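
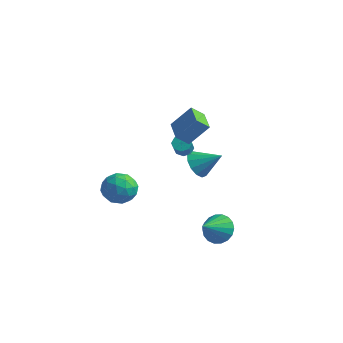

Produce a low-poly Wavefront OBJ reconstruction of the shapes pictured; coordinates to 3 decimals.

v 0.116 1.293 0.79
v 0.659 1.284 0.491
v 1.206 0.378 1.511
v 0.664 0.387 1.81
v 0.635 1.632 0.812
v 1.182 0.726 1.832
v 0.307 1.781 1.121
v 0.855 0.875 2.141
v -0.132 1.645 1.236
v 0.415 0.739 2.256
v -0.426 1.302 1.089
v 0.121 0.396 2.109
v -0.402 0.954 0.768
v 0.145 0.048 1.788
v -0.075 0.805 0.459
v 0.473 -0.101 1.479
v 0.365 0.941 0.344
v 0.912 0.035 1.364
v 1.5 -1.257 3.333
v 2.402 -0.473 4.706
v 0.262 -0.15 3.514
v 1.164 0.633 4.887
v 1.976 -0.613 2.653
v 2.878 0.17 4.026
v 0.738 0.493 2.834
v 1.64 1.277 4.207
v 0.974 1.508 -0.391
v 1.525 1.662 -1.283
v 2.366 2.092 0.571
v 1.236 2.173 -1.174
v 0.863 2.473 -0.816
v 0.526 2.467 -0.323
v 0.33 2.156 0.148
v 0.339 1.64 0.448
v 0.55 1.082 0.482
v 0.895 0.659 0.239
v 1.265 0.506 -0.205
v 1.542 0.672 -0.707
v 1.64 1.102 -1.109
v -2.418 -0.608 -3.296
v -1.76 -0.727 -2.275
v -3.6 -2.073 -2.705
v -2.942 -2.192 -1.684
v -3.63 -1.199 -1.855
v -2.899 -0.293 -2.22
v -2.461 -2.507 -2.76
v -1.73 -1.601 -3.125
v -1.787 -1.9 -1.944
v -2.509 -1.092 -1.385
v -2.851 -1.708 -3.595
v -3.573 -0.9 -3.036
v -1.985 -0.538 -2.837
v -3.375 -2.262 -2.143
v -3.779 -1.678 -2.243
v -3.392 -1.748 -1.643
v -2.655 -0.284 -2.805
v -2.268 -0.354 -2.205
v -3.367 -0.632 -1.958
v -3.092 -2.446 -2.775
v -2.705 -2.516 -2.175
v -1.968 -1.052 -3.337
v -1.581 -1.122 -2.737
v -1.993 -2.168 -3.022
v -1.614 -1.298 -2.043
v -2.309 -2.16 -1.696
v -2.026 -2.344 -2.328
v -1.597 -1.812 -2.543
v -2.039 -0.823 -1.714
v -2.734 -1.685 -1.367
v -3.138 -1.101 -1.467
v -2.708 -0.569 -1.681
v -2.055 -1.513 -1.52
v -2.626 -1.115 -3.613
v -3.321 -1.977 -3.266
v -2.652 -2.231 -3.299
v -2.222 -1.699 -3.513
v -3.051 -0.64 -3.284
v -3.746 -1.502 -2.937
v -3.763 -0.988 -2.437
v -3.334 -0.456 -2.652
v -3.305 -1.287 -3.46
v 3.815 -0.169 -4.133
v 4.901 -0.245 -4.193
v 3.765 -1.651 -3.167
v 4.833 0.019 -3.792
v 4.564 0.246 -3.458
v 4.146 0.39 -3.258
v 3.663 0.424 -3.232
v 3.21 0.341 -3.384
v 2.877 0.156 -3.684
v 2.73 -0.093 -4.073
v 2.797 -0.357 -4.475
v 3.067 -0.584 -4.808
v 3.484 -0.729 -5.008
v 3.967 -0.762 -5.035
v 4.42 -0.679 -4.883
v 4.754 -0.494 -4.583
f 2 1 5
f 2 5 3
f 3 5 6
f 3 6 4
f 5 1 7
f 5 7 6
f 6 7 8
f 6 8 4
f 7 1 9
f 7 9 8
f 8 9 10
f 8 10 4
f 9 1 11
f 9 11 10
f 10 11 12
f 10 12 4
f 11 1 13
f 11 13 12
f 12 13 14
f 12 14 4
f 13 1 15
f 13 15 14
f 14 15 16
f 14 16 4
f 15 1 17
f 15 17 16
f 16 17 18
f 16 18 4
f 17 1 2
f 17 2 18
f 18 2 3
f 18 3 4
f 20 22 19
f 23 20 19
f 19 22 21
f 21 23 19
f 20 26 22
f 24 20 23
f 24 26 20
f 22 26 21
f 25 23 21
f 21 26 25
f 25 24 23
f 26 24 25
f 28 27 30
f 28 30 29
f 30 27 31
f 30 31 29
f 31 27 32
f 31 32 29
f 32 27 33
f 32 33 29
f 33 27 34
f 33 34 29
f 34 27 35
f 34 35 29
f 35 27 36
f 35 36 29
f 36 27 37
f 36 37 29
f 37 27 38
f 37 38 29
f 38 27 39
f 38 39 29
f 39 27 28
f 39 28 29
f 40 77 56
f 77 51 80
f 56 80 45
f 77 80 56
f 40 56 52
f 56 45 57
f 52 57 41
f 56 57 52
f 40 52 61
f 52 41 62
f 61 62 47
f 52 62 61
f 40 61 73
f 61 47 76
f 73 76 50
f 61 76 73
f 40 73 77
f 73 50 81
f 77 81 51
f 73 81 77
f 41 57 68
f 57 45 71
f 68 71 49
f 57 71 68
f 45 80 58
f 80 51 79
f 58 79 44
f 80 79 58
f 51 81 78
f 81 50 74
f 78 74 42
f 81 74 78
f 50 76 75
f 76 47 63
f 75 63 46
f 76 63 75
f 47 62 67
f 62 41 64
f 67 64 48
f 62 64 67
f 43 69 55
f 69 49 70
f 55 70 44
f 69 70 55
f 43 55 53
f 55 44 54
f 53 54 42
f 55 54 53
f 43 53 60
f 53 42 59
f 60 59 46
f 53 59 60
f 43 60 65
f 60 46 66
f 65 66 48
f 60 66 65
f 43 65 69
f 65 48 72
f 69 72 49
f 65 72 69
f 44 70 58
f 70 49 71
f 58 71 45
f 70 71 58
f 42 54 78
f 54 44 79
f 78 79 51
f 54 79 78
f 46 59 75
f 59 42 74
f 75 74 50
f 59 74 75
f 48 66 67
f 66 46 63
f 67 63 47
f 66 63 67
f 49 72 68
f 72 48 64
f 68 64 41
f 72 64 68
f 83 82 85
f 83 85 84
f 85 82 86
f 85 86 84
f 86 82 87
f 86 87 84
f 87 82 88
f 87 88 84
f 88 82 89
f 88 89 84
f 89 82 90
f 89 90 84
f 90 82 91
f 90 91 84
f 91 82 92
f 91 92 84
f 92 82 93
f 92 93 84
f 93 82 94
f 93 94 84
f 94 82 95
f 94 95 84
f 95 82 96
f 95 96 84
f 96 82 97
f 96 97 84
f 97 82 83
f 97 83 84



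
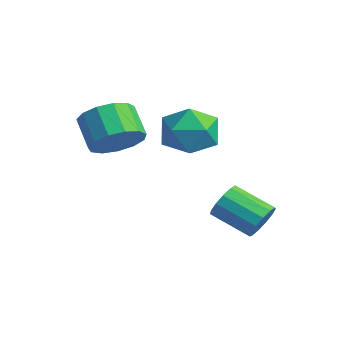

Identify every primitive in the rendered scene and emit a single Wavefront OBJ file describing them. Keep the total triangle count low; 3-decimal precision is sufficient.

v 0.579 -1.928 1.914
v 1.106 -2.556 2.602
v 0.028 -2.44 3.534
v -0.499 -1.812 2.846
v 1.274 -1.991 2.725
v 0.196 -1.874 3.657
v 1.221 -1.405 2.591
v 0.143 -1.289 3.523
v 0.965 -0.986 2.242
v -0.113 -0.869 3.174
v 0.586 -0.866 1.789
v -0.492 -0.749 2.721
v 0.205 -1.083 1.375
v -0.873 -0.966 2.308
v -0.058 -1.568 1.133
v -1.136 -1.452 2.065
v -0.118 -2.168 1.138
v -1.196 -2.052 2.07
v 0.043 -2.692 1.39
v -1.035 -2.575 2.322
v 0.374 -2.973 1.808
v -0.704 -2.857 2.74
v 0.77 -2.923 2.26
v -0.308 -2.806 3.192
v 4.014 1.913 -1.499
v 4.51 1.602 -0.983
v 3.221 0.775 -0.245
v 2.726 1.087 -0.761
v 4.368 1.979 -0.807
v 3.08 1.153 -0.069
v 4.115 2.336 -0.851
v 2.826 1.509 -0.113
v 3.829 2.558 -1.101
v 2.54 1.731 -0.362
v 3.603 2.575 -1.477
v 2.314 1.749 -0.738
v 3.507 2.383 -1.86
v 2.218 1.556 -1.122
v 3.572 2.041 -2.129
v 2.283 1.214 -1.39
v 3.778 1.659 -2.197
v 2.489 0.832 -1.459
v 4.059 1.357 -2.045
v 2.77 0.531 -1.306
v 4.326 1.233 -1.718
v 3.037 0.406 -0.98
v 4.494 1.324 -1.323
v 3.205 0.497 -0.584
v 0.415 1.106 2.75
v 0.832 1.568 1.713
v 1.668 -0.388 2.587
v 2.085 0.074 1.55
v 2.309 0.637 2.596
v 1.534 1.561 2.697
v 0.966 -0.381 1.603
v 0.191 0.543 1.704
v 1.172 0.65 1.004
v 2.002 1.279 1.618
v 0.498 -0.099 2.682
v 1.328 0.53 3.296
f 2 1 5
f 2 5 3
f 3 5 6
f 3 6 4
f 5 1 7
f 5 7 6
f 6 7 8
f 6 8 4
f 7 1 9
f 7 9 8
f 8 9 10
f 8 10 4
f 9 1 11
f 9 11 10
f 10 11 12
f 10 12 4
f 11 1 13
f 11 13 12
f 12 13 14
f 12 14 4
f 13 1 15
f 13 15 14
f 14 15 16
f 14 16 4
f 15 1 17
f 15 17 16
f 16 17 18
f 16 18 4
f 17 1 19
f 17 19 18
f 18 19 20
f 18 20 4
f 19 1 21
f 19 21 20
f 20 21 22
f 20 22 4
f 21 1 23
f 21 23 22
f 22 23 24
f 22 24 4
f 23 1 2
f 23 2 24
f 24 2 3
f 24 3 4
f 26 25 29
f 26 29 27
f 27 29 30
f 27 30 28
f 29 25 31
f 29 31 30
f 30 31 32
f 30 32 28
f 31 25 33
f 31 33 32
f 32 33 34
f 32 34 28
f 33 25 35
f 33 35 34
f 34 35 36
f 34 36 28
f 35 25 37
f 35 37 36
f 36 37 38
f 36 38 28
f 37 25 39
f 37 39 38
f 38 39 40
f 38 40 28
f 39 25 41
f 39 41 40
f 40 41 42
f 40 42 28
f 41 25 43
f 41 43 42
f 42 43 44
f 42 44 28
f 43 25 45
f 43 45 44
f 44 45 46
f 44 46 28
f 45 25 47
f 45 47 46
f 46 47 48
f 46 48 28
f 47 25 26
f 47 26 48
f 48 26 27
f 48 27 28
f 49 60 54
f 49 54 50
f 49 50 56
f 49 56 59
f 49 59 60
f 50 54 58
f 54 60 53
f 60 59 51
f 59 56 55
f 56 50 57
f 52 58 53
f 52 53 51
f 52 51 55
f 52 55 57
f 52 57 58
f 53 58 54
f 51 53 60
f 55 51 59
f 57 55 56
f 58 57 50



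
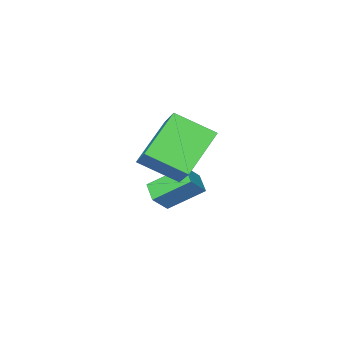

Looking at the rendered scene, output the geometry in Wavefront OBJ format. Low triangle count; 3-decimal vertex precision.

v -1.456 -2.134 -2.595
v -1.822 -2.873 -2.26
v -2.489 -1.181 -1.622
v -2.855 -1.919 -1.286
v -0.725 -2.141 -1.814
v -1.091 -2.879 -1.478
v -1.758 -1.187 -0.84
v -2.124 -1.926 -0.505
v -1.178 -1.954 2.192
v -0.529 -0.754 3.381
v -2.071 -0.663 1.375
v -1.423 0.538 2.565
v 0.503 -1.598 0.915
v 1.151 -0.397 2.105
v -0.391 -0.306 0.099
v 0.258 0.894 1.288
f 2 4 1
f 5 2 1
f 1 4 3
f 3 5 1
f 2 8 4
f 6 2 5
f 6 8 2
f 4 8 3
f 7 5 3
f 3 8 7
f 7 6 5
f 8 6 7
f 10 12 9
f 13 10 9
f 9 12 11
f 11 13 9
f 10 16 12
f 14 10 13
f 14 16 10
f 12 16 11
f 15 13 11
f 11 16 15
f 15 14 13
f 16 14 15



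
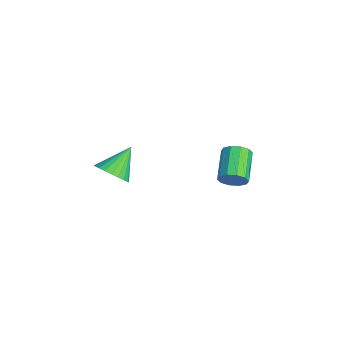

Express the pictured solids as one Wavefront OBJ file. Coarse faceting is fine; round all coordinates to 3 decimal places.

v 3.881 -2.707 -0.963
v 4.356 -3.094 -0.346
v 3.259 -1.673 0.163
v 4.569 -2.851 -0.451
v 4.677 -2.587 -0.634
v 4.664 -2.34 -0.867
v 4.532 -2.15 -1.115
v 4.3 -2.044 -1.34
v 4.005 -2.039 -1.507
v 3.691 -2.136 -1.592
v 3.406 -2.319 -1.581
v 3.193 -2.562 -1.476
v 3.084 -2.826 -1.293
v 3.097 -3.073 -1.059
v 3.23 -3.263 -0.812
v 3.461 -3.369 -0.587
v 3.756 -3.374 -0.419
v 4.07 -3.278 -0.335
v 4.042 2.69 -2.309
v 4.241 2.349 -1.731
v 2.856 2.929 -0.913
v 2.658 3.27 -1.491
v 4.414 2.745 -1.719
v 3.03 3.326 -0.901
v 4.446 3.12 -1.932
v 3.061 3.701 -1.114
v 4.323 3.331 -2.289
v 2.938 3.911 -1.471
v 4.093 3.297 -2.654
v 2.708 3.877 -1.836
v 3.844 3.031 -2.887
v 2.459 3.611 -2.069
v 3.67 2.634 -2.899
v 2.286 3.215 -2.081
v 3.639 2.259 -2.686
v 2.254 2.84 -1.868
v 3.762 2.049 -2.329
v 2.377 2.629 -1.511
v 3.992 2.083 -1.964
v 2.607 2.663 -1.146
f 2 1 4
f 2 4 3
f 4 1 5
f 4 5 3
f 5 1 6
f 5 6 3
f 6 1 7
f 6 7 3
f 7 1 8
f 7 8 3
f 8 1 9
f 8 9 3
f 9 1 10
f 9 10 3
f 10 1 11
f 10 11 3
f 11 1 12
f 11 12 3
f 12 1 13
f 12 13 3
f 13 1 14
f 13 14 3
f 14 1 15
f 14 15 3
f 15 1 16
f 15 16 3
f 16 1 17
f 16 17 3
f 17 1 18
f 17 18 3
f 18 1 2
f 18 2 3
f 20 19 23
f 20 23 21
f 21 23 24
f 21 24 22
f 23 19 25
f 23 25 24
f 24 25 26
f 24 26 22
f 25 19 27
f 25 27 26
f 26 27 28
f 26 28 22
f 27 19 29
f 27 29 28
f 28 29 30
f 28 30 22
f 29 19 31
f 29 31 30
f 30 31 32
f 30 32 22
f 31 19 33
f 31 33 32
f 32 33 34
f 32 34 22
f 33 19 35
f 33 35 34
f 34 35 36
f 34 36 22
f 35 19 37
f 35 37 36
f 36 37 38
f 36 38 22
f 37 19 39
f 37 39 38
f 38 39 40
f 38 40 22
f 39 19 20
f 39 20 40
f 40 20 21
f 40 21 22



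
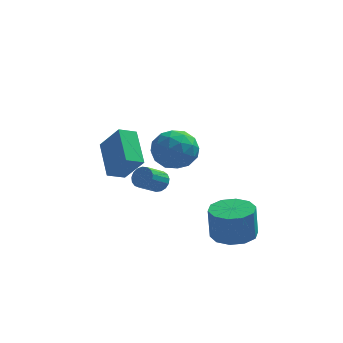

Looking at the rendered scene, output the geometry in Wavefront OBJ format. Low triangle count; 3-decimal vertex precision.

v 0.405 -0.939 0.594
v 1.403 -0.983 0.177
v 0.257 -2.677 0.423
v 1.255 -2.721 0.006
v 1.116 -2.474 1.051
v 1.207 -1.4 1.157
v 0.453 -2.26 -0.557
v 0.544 -1.186 -0.451
v 1.433 -1.799 -0.535
v 1.843 -1.932 0.459
v -0.183 -1.728 0.141
v 0.227 -1.861 1.135
v 0.917 -0.809 0.401
v 0.743 -2.851 0.199
v 0.661 -2.707 0.814
v 1.248 -2.732 0.568
v 0.802 -1.054 0.977
v 1.389 -1.08 0.731
v 1.22 -1.956 1.245
v 0.271 -2.58 -0.131
v 0.858 -2.606 -0.377
v 0.412 -0.928 0.032
v 0.999 -0.953 -0.214
v 0.44 -1.704 -0.645
v 1.521 -1.314 -0.263
v 1.434 -2.335 -0.364
v 0.962 -2.064 -0.694
v 1.016 -1.433 -0.632
v 1.762 -1.392 0.321
v 1.675 -2.414 0.22
v 1.593 -2.269 0.835
v 1.647 -1.637 0.897
v 1.779 -1.872 -0.097
v -0.015 -1.246 0.38
v -0.102 -2.268 0.279
v 0.013 -2.023 -0.297
v 0.067 -1.391 -0.235
v 0.226 -1.325 0.964
v 0.139 -2.346 0.863
v 0.644 -2.227 1.232
v 0.698 -1.596 1.294
v -0.119 -1.788 0.697
v -0.08 1.092 -3.346
v 0.303 1.143 -2.914
v -0.356 0.399 -2.241
v -0.74 0.348 -2.674
v 0.121 1.347 -2.866
v -0.538 0.604 -2.194
v -0.107 1.493 -2.929
v -0.766 0.75 -2.256
v -0.329 1.547 -3.086
v -0.988 0.803 -2.414
v -0.494 1.497 -3.304
v -1.153 0.753 -2.631
v -0.564 1.353 -3.531
v -1.223 0.61 -2.858
v -0.524 1.15 -3.716
v -1.183 0.407 -3.043
v -0.382 0.934 -3.816
v -1.041 0.19 -3.143
v -0.171 0.753 -3.809
v -0.83 0.01 -3.136
v 0.061 0.651 -3.695
v -0.598 -0.093 -3.023
v 0.26 0.649 -3.502
v -0.399 -0.095 -2.829
v 0.381 0.749 -3.273
v -0.278 0.005 -2.6
v 0.397 0.927 -3.061
v -0.262 0.183 -2.388
v 3.348 -2.668 -4.223
v 4.041 -1.935 -4.169
v 3.945 -1.96 -2.622
v 3.252 -2.692 -2.677
v 3.478 -1.667 -4.199
v 3.383 -1.691 -2.653
v 2.866 -1.78 -4.239
v 2.77 -1.805 -2.692
v 2.438 -2.233 -4.273
v 2.342 -2.258 -2.726
v 2.357 -2.852 -4.288
v 2.261 -2.876 -2.741
v 2.655 -3.4 -4.278
v 2.559 -3.425 -2.731
v 3.217 -3.669 -4.247
v 3.122 -3.693 -2.701
v 3.83 -3.555 -4.208
v 3.734 -3.58 -2.661
v 4.258 -3.102 -4.174
v 4.162 -3.127 -2.627
v 4.339 -2.484 -4.159
v 4.243 -2.508 -2.612
v -1.393 0.098 -1.514
v -1.868 1.736 -0.509
v -2.29 0.617 -2.785
v -2.765 2.256 -1.78
v -0.655 0.524 -1.86
v -1.13 2.163 -0.855
v -1.552 1.044 -3.131
v -2.027 2.682 -2.126
f 1 38 17
f 38 12 41
f 17 41 6
f 38 41 17
f 1 17 13
f 17 6 18
f 13 18 2
f 17 18 13
f 1 13 22
f 13 2 23
f 22 23 8
f 13 23 22
f 1 22 34
f 22 8 37
f 34 37 11
f 22 37 34
f 1 34 38
f 34 11 42
f 38 42 12
f 34 42 38
f 2 18 29
f 18 6 32
f 29 32 10
f 18 32 29
f 6 41 19
f 41 12 40
f 19 40 5
f 41 40 19
f 12 42 39
f 42 11 35
f 39 35 3
f 42 35 39
f 11 37 36
f 37 8 24
f 36 24 7
f 37 24 36
f 8 23 28
f 23 2 25
f 28 25 9
f 23 25 28
f 4 30 16
f 30 10 31
f 16 31 5
f 30 31 16
f 4 16 14
f 16 5 15
f 14 15 3
f 16 15 14
f 4 14 21
f 14 3 20
f 21 20 7
f 14 20 21
f 4 21 26
f 21 7 27
f 26 27 9
f 21 27 26
f 4 26 30
f 26 9 33
f 30 33 10
f 26 33 30
f 5 31 19
f 31 10 32
f 19 32 6
f 31 32 19
f 3 15 39
f 15 5 40
f 39 40 12
f 15 40 39
f 7 20 36
f 20 3 35
f 36 35 11
f 20 35 36
f 9 27 28
f 27 7 24
f 28 24 8
f 27 24 28
f 10 33 29
f 33 9 25
f 29 25 2
f 33 25 29
f 44 43 47
f 44 47 45
f 45 47 48
f 45 48 46
f 47 43 49
f 47 49 48
f 48 49 50
f 48 50 46
f 49 43 51
f 49 51 50
f 50 51 52
f 50 52 46
f 51 43 53
f 51 53 52
f 52 53 54
f 52 54 46
f 53 43 55
f 53 55 54
f 54 55 56
f 54 56 46
f 55 43 57
f 55 57 56
f 56 57 58
f 56 58 46
f 57 43 59
f 57 59 58
f 58 59 60
f 58 60 46
f 59 43 61
f 59 61 60
f 60 61 62
f 60 62 46
f 61 43 63
f 61 63 62
f 62 63 64
f 62 64 46
f 63 43 65
f 63 65 64
f 64 65 66
f 64 66 46
f 65 43 67
f 65 67 66
f 66 67 68
f 66 68 46
f 67 43 69
f 67 69 68
f 68 69 70
f 68 70 46
f 69 43 44
f 69 44 70
f 70 44 45
f 70 45 46
f 72 71 75
f 72 75 73
f 73 75 76
f 73 76 74
f 75 71 77
f 75 77 76
f 76 77 78
f 76 78 74
f 77 71 79
f 77 79 78
f 78 79 80
f 78 80 74
f 79 71 81
f 79 81 80
f 80 81 82
f 80 82 74
f 81 71 83
f 81 83 82
f 82 83 84
f 82 84 74
f 83 71 85
f 83 85 84
f 84 85 86
f 84 86 74
f 85 71 87
f 85 87 86
f 86 87 88
f 86 88 74
f 87 71 89
f 87 89 88
f 88 89 90
f 88 90 74
f 89 71 91
f 89 91 90
f 90 91 92
f 90 92 74
f 91 71 72
f 91 72 92
f 92 72 73
f 92 73 74
f 94 96 93
f 97 94 93
f 93 96 95
f 95 97 93
f 94 100 96
f 98 94 97
f 98 100 94
f 96 100 95
f 99 97 95
f 95 100 99
f 99 98 97
f 100 98 99



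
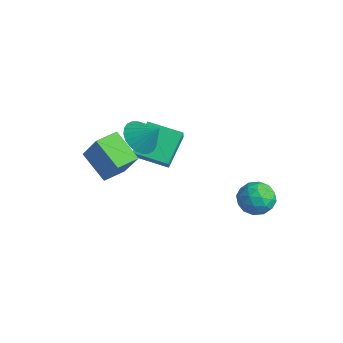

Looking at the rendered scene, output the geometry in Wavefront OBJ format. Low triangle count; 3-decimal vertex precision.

v -1.189 -1.655 0.587
v -1.946 -0.348 1.821
v -1.94 -1.163 -0.394
v -2.697 0.143 0.84
v 0.137 -0.483 0.16
v -0.62 0.823 1.394
v -0.614 0.008 -0.821
v -1.371 1.315 0.413
v -1.266 -4.264 1.514
v -0.229 -4.115 3.074
v -1.47 -3.051 1.534
v -0.433 -2.902 3.095
v 0.213 -3.998 0.505
v 1.25 -3.849 2.066
v 0.009 -2.785 0.526
v 1.046 -2.636 2.086
v -0.708 -1.5 1.942
v -0.207 -2.365 1.981
v 0.148 -0.96 2.938
v -0.007 -2.173 1.706
v 0.086 -1.88 1.466
v 0.058 -1.528 1.299
v -0.086 -1.172 1.23
v -0.325 -0.866 1.27
v -0.622 -0.657 1.411
v -0.932 -0.576 1.633
v -1.208 -0.635 1.903
v -1.408 -0.827 2.178
v -1.501 -1.12 2.417
v -1.474 -1.472 2.584
v -1.329 -1.828 2.653
v -1.09 -2.134 2.614
v -0.793 -2.343 2.472
v -0.483 -2.424 2.25
v 2.001 2.788 -1.921
v 2.665 3.545 -1.993
v 3.215 1.755 -1.567
v 3.879 2.512 -1.639
v 3.219 2.49 -0.876
v 2.469 3.129 -1.094
v 3.411 2.171 -2.466
v 2.661 2.81 -2.684
v 3.537 3.163 -2.329
v 3.418 3.361 -1.347
v 2.462 1.939 -2.213
v 2.343 2.137 -1.231
v 2.226 3.257 -1.988
v 3.654 2.043 -1.572
v 3.266 2.03 -1.123
v 3.656 2.475 -1.165
v 2.111 3.013 -1.46
v 2.501 3.457 -1.502
v 2.827 2.838 -0.845
v 3.379 1.843 -2.058
v 3.769 2.287 -2.1
v 2.224 2.825 -2.395
v 2.614 3.27 -2.437
v 3.053 2.462 -2.715
v 3.129 3.478 -2.228
v 3.843 2.87 -2.02
v 3.568 2.67 -2.506
v 3.127 3.046 -2.635
v 3.06 3.594 -1.65
v 3.773 2.986 -1.442
v 3.385 2.974 -0.994
v 2.944 3.349 -1.122
v 3.572 3.369 -1.848
v 2.107 2.314 -2.118
v 2.82 1.706 -1.91
v 2.936 1.951 -2.438
v 2.495 2.326 -2.566
v 2.037 2.43 -1.54
v 2.751 1.822 -1.332
v 2.753 2.254 -0.925
v 2.312 2.63 -1.054
v 2.308 1.931 -1.712
f 2 4 1
f 5 2 1
f 1 4 3
f 3 5 1
f 2 8 4
f 6 2 5
f 6 8 2
f 4 8 3
f 7 5 3
f 3 8 7
f 7 6 5
f 8 6 7
f 10 12 9
f 13 10 9
f 9 12 11
f 11 13 9
f 10 16 12
f 14 10 13
f 14 16 10
f 12 16 11
f 15 13 11
f 11 16 15
f 15 14 13
f 16 14 15
f 18 17 20
f 18 20 19
f 20 17 21
f 20 21 19
f 21 17 22
f 21 22 19
f 22 17 23
f 22 23 19
f 23 17 24
f 23 24 19
f 24 17 25
f 24 25 19
f 25 17 26
f 25 26 19
f 26 17 27
f 26 27 19
f 27 17 28
f 27 28 19
f 28 17 29
f 28 29 19
f 29 17 30
f 29 30 19
f 30 17 31
f 30 31 19
f 31 17 32
f 31 32 19
f 32 17 33
f 32 33 19
f 33 17 34
f 33 34 19
f 34 17 18
f 34 18 19
f 35 72 51
f 72 46 75
f 51 75 40
f 72 75 51
f 35 51 47
f 51 40 52
f 47 52 36
f 51 52 47
f 35 47 56
f 47 36 57
f 56 57 42
f 47 57 56
f 35 56 68
f 56 42 71
f 68 71 45
f 56 71 68
f 35 68 72
f 68 45 76
f 72 76 46
f 68 76 72
f 36 52 63
f 52 40 66
f 63 66 44
f 52 66 63
f 40 75 53
f 75 46 74
f 53 74 39
f 75 74 53
f 46 76 73
f 76 45 69
f 73 69 37
f 76 69 73
f 45 71 70
f 71 42 58
f 70 58 41
f 71 58 70
f 42 57 62
f 57 36 59
f 62 59 43
f 57 59 62
f 38 64 50
f 64 44 65
f 50 65 39
f 64 65 50
f 38 50 48
f 50 39 49
f 48 49 37
f 50 49 48
f 38 48 55
f 48 37 54
f 55 54 41
f 48 54 55
f 38 55 60
f 55 41 61
f 60 61 43
f 55 61 60
f 38 60 64
f 60 43 67
f 64 67 44
f 60 67 64
f 39 65 53
f 65 44 66
f 53 66 40
f 65 66 53
f 37 49 73
f 49 39 74
f 73 74 46
f 49 74 73
f 41 54 70
f 54 37 69
f 70 69 45
f 54 69 70
f 43 61 62
f 61 41 58
f 62 58 42
f 61 58 62
f 44 67 63
f 67 43 59
f 63 59 36
f 67 59 63



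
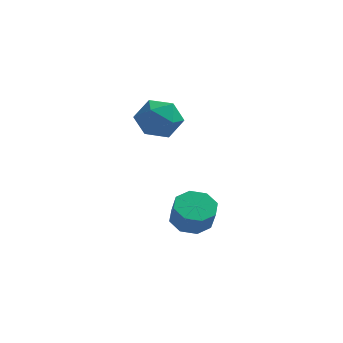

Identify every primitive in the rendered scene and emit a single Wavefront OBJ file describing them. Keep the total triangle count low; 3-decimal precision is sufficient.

v 3.165 -0.199 -3.756
v 4.018 -0.404 -4.065
v 4.288 -0.866 -3.013
v 3.435 -0.661 -2.704
v 3.983 0.243 -3.772
v 4.253 -0.218 -2.72
v 3.469 0.632 -3.469
v 3.739 0.17 -2.417
v 2.777 0.533 -3.334
v 3.047 0.072 -2.283
v 2.312 0.006 -3.447
v 2.582 -0.456 -2.395
v 2.347 -0.642 -3.74
v 2.617 -1.103 -2.688
v 2.861 -1.03 -4.043
v 3.131 -1.492 -2.991
v 3.553 -0.932 -4.177
v 3.823 -1.393 -3.126
v 2.016 1.129 1.959
v 2.754 0.434 1.577
v 0.786 -0.114 1.843
v 1.524 -0.809 1.461
v 1.572 -0.481 2.492
v 2.332 0.287 2.564
v 1.208 0.033 0.856
v 1.968 0.801 0.928
v 2.254 -0.243 0.895
v 2.48 -0.56 1.906
v 1.06 0.88 1.514
v 1.286 0.563 2.525
f 2 1 5
f 2 5 3
f 3 5 6
f 3 6 4
f 5 1 7
f 5 7 6
f 6 7 8
f 6 8 4
f 7 1 9
f 7 9 8
f 8 9 10
f 8 10 4
f 9 1 11
f 9 11 10
f 10 11 12
f 10 12 4
f 11 1 13
f 11 13 12
f 12 13 14
f 12 14 4
f 13 1 15
f 13 15 14
f 14 15 16
f 14 16 4
f 15 1 17
f 15 17 16
f 16 17 18
f 16 18 4
f 17 1 2
f 17 2 18
f 18 2 3
f 18 3 4
f 19 30 24
f 19 24 20
f 19 20 26
f 19 26 29
f 19 29 30
f 20 24 28
f 24 30 23
f 30 29 21
f 29 26 25
f 26 20 27
f 22 28 23
f 22 23 21
f 22 21 25
f 22 25 27
f 22 27 28
f 23 28 24
f 21 23 30
f 25 21 29
f 27 25 26
f 28 27 20



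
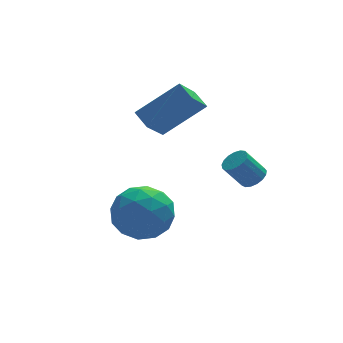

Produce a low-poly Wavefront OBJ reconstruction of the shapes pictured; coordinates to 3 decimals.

v -3.427 1.157 -2.56
v -2.732 1.168 -1.52
v -2.148 -0.168 -3.4
v -1.453 -0.157 -2.36
v -2.592 -0.675 -2.346
v -3.383 0.144 -1.827
v -1.497 0.856 -3.093
v -2.288 1.675 -2.574
v -1.54 0.982 -1.849
v -2.216 0.036 -1.387
v -2.664 0.964 -3.533
v -3.34 0.018 -3.071
v -3.192 1.279 -1.966
v -1.688 -0.279 -2.954
v -2.357 -0.583 -2.946
v -1.949 -0.577 -2.334
v -3.574 0.677 -2.147
v -3.166 0.683 -1.535
v -3.083 -0.4 -2.021
v -1.714 0.317 -3.385
v -1.306 0.323 -2.773
v -2.931 1.577 -2.586
v -2.523 1.583 -1.974
v -1.797 1.4 -2.899
v -2.083 1.176 -1.548
v -1.331 0.397 -2.042
v -1.357 0.992 -2.473
v -1.822 1.474 -2.168
v -2.48 0.62 -1.277
v -1.728 -0.159 -1.771
v -2.398 -0.463 -1.763
v -2.862 0.018 -1.457
v -1.779 0.511 -1.47
v -3.152 1.159 -3.149
v -2.4 0.38 -3.643
v -2.018 0.982 -3.463
v -2.482 1.463 -3.157
v -3.549 0.603 -2.878
v -2.797 -0.176 -3.372
v -3.058 -0.474 -2.752
v -3.523 0.008 -2.447
v -3.101 0.489 -3.45
v -0.899 3.304 -0.312
v -1.703 2.561 0.683
v -1.152 4.073 0.058
v -1.956 3.329 1.054
v 0.776 3.231 0.986
v -0.028 2.487 1.982
v 0.523 3.999 1.357
v -0.281 3.256 2.352
v 1.071 -1.39 -0.016
v 1.504 -1.231 0.283
v 0.822 -1.13 1.216
v 0.389 -1.29 0.916
v 1.407 -1.006 0.188
v 0.724 -0.905 1.12
v 1.233 -0.868 0.046
v 0.551 -0.768 0.978
v 1.022 -0.851 -0.111
v 0.339 -0.75 0.822
v 0.822 -0.957 -0.245
v 0.14 -0.856 0.687
v 0.68 -1.162 -0.328
v -0.003 -1.061 0.605
v 0.627 -1.42 -0.339
v -0.056 -1.319 0.594
v 0.675 -1.671 -0.276
v -0.007 -1.57 0.657
v 0.815 -1.857 -0.153
v 0.132 -1.757 0.779
v 1.013 -1.937 0
v 0.331 -1.836 0.933
v 1.225 -1.892 0.15
v 0.542 -1.791 1.083
v 1.401 -1.731 0.262
v 0.719 -1.63 1.195
v 1.502 -1.493 0.31
v 0.819 -1.392 1.243
f 1 38 17
f 38 12 41
f 17 41 6
f 38 41 17
f 1 17 13
f 17 6 18
f 13 18 2
f 17 18 13
f 1 13 22
f 13 2 23
f 22 23 8
f 13 23 22
f 1 22 34
f 22 8 37
f 34 37 11
f 22 37 34
f 1 34 38
f 34 11 42
f 38 42 12
f 34 42 38
f 2 18 29
f 18 6 32
f 29 32 10
f 18 32 29
f 6 41 19
f 41 12 40
f 19 40 5
f 41 40 19
f 12 42 39
f 42 11 35
f 39 35 3
f 42 35 39
f 11 37 36
f 37 8 24
f 36 24 7
f 37 24 36
f 8 23 28
f 23 2 25
f 28 25 9
f 23 25 28
f 4 30 16
f 30 10 31
f 16 31 5
f 30 31 16
f 4 16 14
f 16 5 15
f 14 15 3
f 16 15 14
f 4 14 21
f 14 3 20
f 21 20 7
f 14 20 21
f 4 21 26
f 21 7 27
f 26 27 9
f 21 27 26
f 4 26 30
f 26 9 33
f 30 33 10
f 26 33 30
f 5 31 19
f 31 10 32
f 19 32 6
f 31 32 19
f 3 15 39
f 15 5 40
f 39 40 12
f 15 40 39
f 7 20 36
f 20 3 35
f 36 35 11
f 20 35 36
f 9 27 28
f 27 7 24
f 28 24 8
f 27 24 28
f 10 33 29
f 33 9 25
f 29 25 2
f 33 25 29
f 44 46 43
f 47 44 43
f 43 46 45
f 45 47 43
f 44 50 46
f 48 44 47
f 48 50 44
f 46 50 45
f 49 47 45
f 45 50 49
f 49 48 47
f 50 48 49
f 52 51 55
f 52 55 53
f 53 55 56
f 53 56 54
f 55 51 57
f 55 57 56
f 56 57 58
f 56 58 54
f 57 51 59
f 57 59 58
f 58 59 60
f 58 60 54
f 59 51 61
f 59 61 60
f 60 61 62
f 60 62 54
f 61 51 63
f 61 63 62
f 62 63 64
f 62 64 54
f 63 51 65
f 63 65 64
f 64 65 66
f 64 66 54
f 65 51 67
f 65 67 66
f 66 67 68
f 66 68 54
f 67 51 69
f 67 69 68
f 68 69 70
f 68 70 54
f 69 51 71
f 69 71 70
f 70 71 72
f 70 72 54
f 71 51 73
f 71 73 72
f 72 73 74
f 72 74 54
f 73 51 75
f 73 75 74
f 74 75 76
f 74 76 54
f 75 51 77
f 75 77 76
f 76 77 78
f 76 78 54
f 77 51 52
f 77 52 78
f 78 52 53
f 78 53 54



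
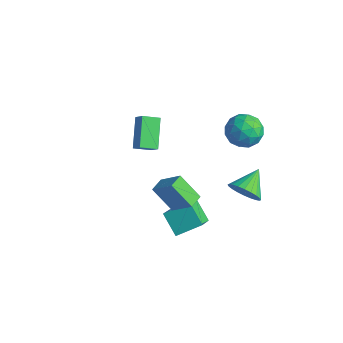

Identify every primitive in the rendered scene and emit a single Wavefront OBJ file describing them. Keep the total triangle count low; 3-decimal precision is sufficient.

v 2.524 3.801 3.485
v 3.489 3.286 3.331
v 1.671 2.234 3.389
v 2.636 1.719 3.235
v 2.403 2.175 4.214
v 2.931 3.143 4.273
v 2.229 2.377 2.447
v 2.757 3.345 2.506
v 3.306 2.406 2.69
v 3.414 2.28 3.781
v 1.746 3.24 2.939
v 1.854 3.114 4.03
v 3.081 3.681 3.416
v 2.079 1.839 3.304
v 1.942 2.107 3.879
v 2.509 1.804 3.788
v 2.753 3.597 3.97
v 3.32 3.294 3.879
v 2.682 2.641 4.398
v 1.84 2.226 2.841
v 2.407 1.923 2.75
v 2.651 3.716 2.932
v 3.218 3.413 2.841
v 2.478 2.879 2.322
v 3.541 2.861 2.949
v 3.04 1.94 2.893
v 2.801 2.327 2.429
v 3.111 2.896 2.464
v 3.604 2.787 3.59
v 3.103 1.866 3.534
v 2.966 2.134 4.109
v 3.276 2.703 4.144
v 3.497 2.27 3.213
v 2.057 3.654 3.186
v 1.556 2.733 3.13
v 1.884 2.817 2.576
v 2.194 3.386 2.611
v 2.12 3.58 3.827
v 1.619 2.659 3.771
v 2.049 2.624 4.256
v 2.359 3.193 4.291
v 1.663 3.25 3.507
v -4.276 1.235 0.366
v -3.646 1.185 0.992
v -3.781 2.119 -0.062
v -3.151 2.069 0.564
v -3.189 0.051 -0.824
v -2.559 0.001 -0.198
v -2.694 0.935 -1.252
v -2.064 0.885 -0.626
v 3.425 2.046 -1.053
v 4.318 2.043 -0.604
v 3.055 3.494 -0.307
v 4.4 2.234 -0.934
v 4.333 2.396 -1.282
v 4.128 2.505 -1.596
v 3.816 2.545 -1.827
v 3.444 2.508 -1.94
v 3.07 2.401 -1.918
v 2.749 2.24 -1.764
v 2.531 2.05 -1.502
v 2.45 1.859 -1.172
v 2.517 1.696 -0.824
v 2.722 1.587 -0.51
v 3.034 1.548 -0.28
v 3.405 1.584 -0.166
v 3.78 1.691 -0.188
v 4.1 1.852 -0.342
v 1.325 -0.474 -4.55
v 1.994 -1.587 -3.484
v 0.141 -0.291 -3.614
v 0.81 -1.404 -2.549
v 2.11 0.724 -3.791
v 2.779 -0.389 -2.726
v 0.926 0.907 -2.856
v 1.595 -0.206 -1.79
v 2.103 -3.326 2.312
v 3.257 -3.045 3.413
v 1.867 -2.51 2.351
v 3.021 -2.229 3.452
v 3.199 -2.951 1.068
v 4.353 -2.67 2.169
v 2.963 -2.135 1.107
v 4.117 -1.854 2.208
f 1 38 17
f 38 12 41
f 17 41 6
f 38 41 17
f 1 17 13
f 17 6 18
f 13 18 2
f 17 18 13
f 1 13 22
f 13 2 23
f 22 23 8
f 13 23 22
f 1 22 34
f 22 8 37
f 34 37 11
f 22 37 34
f 1 34 38
f 34 11 42
f 38 42 12
f 34 42 38
f 2 18 29
f 18 6 32
f 29 32 10
f 18 32 29
f 6 41 19
f 41 12 40
f 19 40 5
f 41 40 19
f 12 42 39
f 42 11 35
f 39 35 3
f 42 35 39
f 11 37 36
f 37 8 24
f 36 24 7
f 37 24 36
f 8 23 28
f 23 2 25
f 28 25 9
f 23 25 28
f 4 30 16
f 30 10 31
f 16 31 5
f 30 31 16
f 4 16 14
f 16 5 15
f 14 15 3
f 16 15 14
f 4 14 21
f 14 3 20
f 21 20 7
f 14 20 21
f 4 21 26
f 21 7 27
f 26 27 9
f 21 27 26
f 4 26 30
f 26 9 33
f 30 33 10
f 26 33 30
f 5 31 19
f 31 10 32
f 19 32 6
f 31 32 19
f 3 15 39
f 15 5 40
f 39 40 12
f 15 40 39
f 7 20 36
f 20 3 35
f 36 35 11
f 20 35 36
f 9 27 28
f 27 7 24
f 28 24 8
f 27 24 28
f 10 33 29
f 33 9 25
f 29 25 2
f 33 25 29
f 44 46 43
f 47 44 43
f 43 46 45
f 45 47 43
f 44 50 46
f 48 44 47
f 48 50 44
f 46 50 45
f 49 47 45
f 45 50 49
f 49 48 47
f 50 48 49
f 52 51 54
f 52 54 53
f 54 51 55
f 54 55 53
f 55 51 56
f 55 56 53
f 56 51 57
f 56 57 53
f 57 51 58
f 57 58 53
f 58 51 59
f 58 59 53
f 59 51 60
f 59 60 53
f 60 51 61
f 60 61 53
f 61 51 62
f 61 62 53
f 62 51 63
f 62 63 53
f 63 51 64
f 63 64 53
f 64 51 65
f 64 65 53
f 65 51 66
f 65 66 53
f 66 51 67
f 66 67 53
f 67 51 68
f 67 68 53
f 68 51 52
f 68 52 53
f 70 72 69
f 73 70 69
f 69 72 71
f 71 73 69
f 70 76 72
f 74 70 73
f 74 76 70
f 72 76 71
f 75 73 71
f 71 76 75
f 75 74 73
f 76 74 75
f 78 80 77
f 81 78 77
f 77 80 79
f 79 81 77
f 78 84 80
f 82 78 81
f 82 84 78
f 80 84 79
f 83 81 79
f 79 84 83
f 83 82 81
f 84 82 83



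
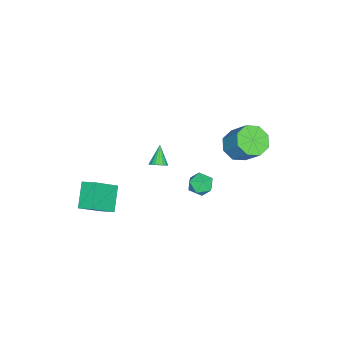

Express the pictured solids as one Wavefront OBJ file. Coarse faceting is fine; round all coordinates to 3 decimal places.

v 2.512 -2.859 -3.982
v 2.618 -2.017 -3.601
v 3.719 -2.555 -4.988
v 3.825 -1.713 -4.607
v 3.715 -3.567 -2.753
v 3.821 -2.725 -2.372
v 4.922 -3.263 -3.759
v 5.028 -2.421 -3.378
v 1.895 -0.015 -1.646
v 2.239 -0.258 -1.358
v 1.025 -0.285 -0.834
v 2.249 -0.06 -1.282
v 2.198 0.145 -1.268
v 2.094 0.323 -1.32
v 1.956 0.442 -1.428
v 1.808 0.483 -1.574
v 1.674 0.437 -1.732
v 1.579 0.313 -1.875
v 1.538 0.133 -1.979
v 1.559 -0.073 -2.025
v 1.638 -0.269 -2.006
v 1.761 -0.421 -1.924
v 1.908 -0.502 -1.794
v 2.052 -0.5 -1.639
v 2.169 -0.413 -1.485
v -2.861 2.661 -3.507
v -2.367 3.257 -4.139
v -1.865 4.256 -2.806
v -2.359 3.659 -2.173
v -3.092 3.48 -4.033
v -2.589 4.478 -2.699
v -3.681 3.222 -3.618
v -3.179 4.221 -2.284
v -3.791 2.636 -3.138
v -3.288 3.634 -1.804
v -3.355 2.064 -2.874
v -2.853 3.063 -1.541
v -2.631 1.842 -2.981
v -2.128 2.84 -1.647
v -2.041 2.099 -3.396
v -1.539 3.098 -2.062
v -1.932 2.686 -3.876
v -1.429 3.684 -2.542
v 0.903 2.17 -2.716
v 1.257 2.743 -2.348
v 2.003 1.717 -3.072
v 2.357 2.29 -2.704
v 1.994 1.744 -2.305
v 1.314 2.024 -2.085
v 1.946 2.436 -3.335
v 1.266 2.716 -3.115
v 1.902 2.907 -2.731
v 1.932 2.48 -2.094
v 1.328 1.98 -3.326
v 1.358 1.553 -2.689
f 2 4 1
f 5 2 1
f 1 4 3
f 3 5 1
f 2 8 4
f 6 2 5
f 6 8 2
f 4 8 3
f 7 5 3
f 3 8 7
f 7 6 5
f 8 6 7
f 10 9 12
f 10 12 11
f 12 9 13
f 12 13 11
f 13 9 14
f 13 14 11
f 14 9 15
f 14 15 11
f 15 9 16
f 15 16 11
f 16 9 17
f 16 17 11
f 17 9 18
f 17 18 11
f 18 9 19
f 18 19 11
f 19 9 20
f 19 20 11
f 20 9 21
f 20 21 11
f 21 9 22
f 21 22 11
f 22 9 23
f 22 23 11
f 23 9 24
f 23 24 11
f 24 9 25
f 24 25 11
f 25 9 10
f 25 10 11
f 27 26 30
f 27 30 28
f 28 30 31
f 28 31 29
f 30 26 32
f 30 32 31
f 31 32 33
f 31 33 29
f 32 26 34
f 32 34 33
f 33 34 35
f 33 35 29
f 34 26 36
f 34 36 35
f 35 36 37
f 35 37 29
f 36 26 38
f 36 38 37
f 37 38 39
f 37 39 29
f 38 26 40
f 38 40 39
f 39 40 41
f 39 41 29
f 40 26 42
f 40 42 41
f 41 42 43
f 41 43 29
f 42 26 27
f 42 27 43
f 43 27 28
f 43 28 29
f 44 55 49
f 44 49 45
f 44 45 51
f 44 51 54
f 44 54 55
f 45 49 53
f 49 55 48
f 55 54 46
f 54 51 50
f 51 45 52
f 47 53 48
f 47 48 46
f 47 46 50
f 47 50 52
f 47 52 53
f 48 53 49
f 46 48 55
f 50 46 54
f 52 50 51
f 53 52 45



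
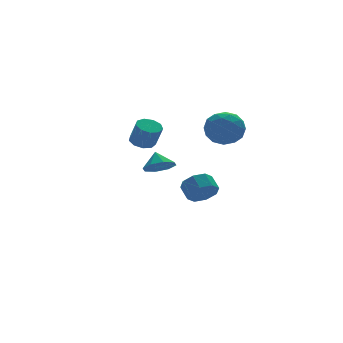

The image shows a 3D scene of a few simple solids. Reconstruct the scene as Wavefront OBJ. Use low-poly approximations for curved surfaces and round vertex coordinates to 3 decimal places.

v -3.138 -3.46 1.242
v -2.463 -3.106 0.867
v -3.042 -2.82 2.018
v -3.021 -2.818 0.698
v -3.648 -2.906 0.848
v -3.976 -3.319 1.229
v -3.813 -3.814 1.618
v -3.255 -4.102 1.787
v -2.628 -4.014 1.637
v -2.3 -3.601 1.256
v -0.42 3.743 0.359
v 0.201 3.405 0.139
v 0.34 2.839 1.401
v -0.28 3.177 1.621
v 0.311 3.86 0.331
v 0.45 3.294 1.593
v 0.079 4.261 0.536
v 0.218 3.694 1.798
v -0.386 4.419 0.659
v -0.247 3.853 1.921
v -0.867 4.261 0.641
v -0.728 3.695 1.903
v -1.138 3.861 0.491
v -0.999 3.294 1.753
v -1.073 3.405 0.28
v -0.934 2.839 1.541
v -0.702 3.108 0.105
v -0.563 2.542 1.367
v -0.199 3.108 0.05
v -0.06 2.542 1.312
v 2.437 2.271 -3.45
v 3.318 2.403 -3.679
v 3.344 3.242 -3.099
v 2.463 3.109 -2.87
v 2.874 2.723 -4.122
v 2.899 3.561 -3.542
v 2.174 2.778 -4.171
v 2.199 3.616 -3.591
v 1.628 2.536 -3.798
v 1.653 3.374 -3.218
v 1.556 2.138 -3.221
v 1.582 2.977 -2.641
v 2.001 1.819 -2.778
v 2.026 2.657 -2.198
v 2.701 1.764 -2.729
v 2.726 2.602 -2.149
v 3.247 2.006 -3.102
v 3.272 2.844 -2.522
v 0.71 -0.953 2.576
v 1.402 -0.186 2.104
v 2.098 -2.154 2.656
v 2.79 -1.387 2.184
v 2.402 -1.228 3.239
v 1.544 -0.486 3.19
v 1.956 -1.854 1.57
v 1.098 -1.112 1.521
v 2.172 -0.743 1.482
v 2.447 -0.356 2.514
v 1.053 -1.984 2.246
v 1.328 -1.597 3.278
v 0.934 -0.464 2.333
v 2.566 -1.876 2.427
v 2.338 -1.783 3.047
v 2.744 -1.332 2.77
v 1.018 -0.64 2.971
v 1.424 -0.189 2.694
v 2.012 -0.802 3.361
v 2.076 -2.151 2.066
v 2.482 -1.7 1.789
v 0.756 -1.008 1.99
v 1.162 -0.557 1.713
v 1.488 -1.538 1.399
v 1.793 -0.34 1.69
v 2.609 -1.047 1.737
v 2.119 -1.321 1.376
v 1.615 -0.885 1.347
v 1.955 -0.113 2.296
v 2.771 -0.819 2.343
v 2.543 -0.726 2.964
v 2.039 -0.289 2.934
v 2.408 -0.441 1.931
v 0.729 -1.521 2.417
v 1.545 -2.227 2.464
v 1.461 -2.051 1.826
v 0.957 -1.614 1.796
v 0.891 -1.293 3.023
v 1.707 -2 3.07
v 1.885 -1.455 3.413
v 1.381 -1.019 3.384
v 1.092 -1.899 2.829
f 2 1 4
f 2 4 3
f 4 1 5
f 4 5 3
f 5 1 6
f 5 6 3
f 6 1 7
f 6 7 3
f 7 1 8
f 7 8 3
f 8 1 9
f 8 9 3
f 9 1 10
f 9 10 3
f 10 1 2
f 10 2 3
f 12 11 15
f 12 15 13
f 13 15 16
f 13 16 14
f 15 11 17
f 15 17 16
f 16 17 18
f 16 18 14
f 17 11 19
f 17 19 18
f 18 19 20
f 18 20 14
f 19 11 21
f 19 21 20
f 20 21 22
f 20 22 14
f 21 11 23
f 21 23 22
f 22 23 24
f 22 24 14
f 23 11 25
f 23 25 24
f 24 25 26
f 24 26 14
f 25 11 27
f 25 27 26
f 26 27 28
f 26 28 14
f 27 11 29
f 27 29 28
f 28 29 30
f 28 30 14
f 29 11 12
f 29 12 30
f 30 12 13
f 30 13 14
f 32 31 35
f 32 35 33
f 33 35 36
f 33 36 34
f 35 31 37
f 35 37 36
f 36 37 38
f 36 38 34
f 37 31 39
f 37 39 38
f 38 39 40
f 38 40 34
f 39 31 41
f 39 41 40
f 40 41 42
f 40 42 34
f 41 31 43
f 41 43 42
f 42 43 44
f 42 44 34
f 43 31 45
f 43 45 44
f 44 45 46
f 44 46 34
f 45 31 47
f 45 47 46
f 46 47 48
f 46 48 34
f 47 31 32
f 47 32 48
f 48 32 33
f 48 33 34
f 49 86 65
f 86 60 89
f 65 89 54
f 86 89 65
f 49 65 61
f 65 54 66
f 61 66 50
f 65 66 61
f 49 61 70
f 61 50 71
f 70 71 56
f 61 71 70
f 49 70 82
f 70 56 85
f 82 85 59
f 70 85 82
f 49 82 86
f 82 59 90
f 86 90 60
f 82 90 86
f 50 66 77
f 66 54 80
f 77 80 58
f 66 80 77
f 54 89 67
f 89 60 88
f 67 88 53
f 89 88 67
f 60 90 87
f 90 59 83
f 87 83 51
f 90 83 87
f 59 85 84
f 85 56 72
f 84 72 55
f 85 72 84
f 56 71 76
f 71 50 73
f 76 73 57
f 71 73 76
f 52 78 64
f 78 58 79
f 64 79 53
f 78 79 64
f 52 64 62
f 64 53 63
f 62 63 51
f 64 63 62
f 52 62 69
f 62 51 68
f 69 68 55
f 62 68 69
f 52 69 74
f 69 55 75
f 74 75 57
f 69 75 74
f 52 74 78
f 74 57 81
f 78 81 58
f 74 81 78
f 53 79 67
f 79 58 80
f 67 80 54
f 79 80 67
f 51 63 87
f 63 53 88
f 87 88 60
f 63 88 87
f 55 68 84
f 68 51 83
f 84 83 59
f 68 83 84
f 57 75 76
f 75 55 72
f 76 72 56
f 75 72 76
f 58 81 77
f 81 57 73
f 77 73 50
f 81 73 77



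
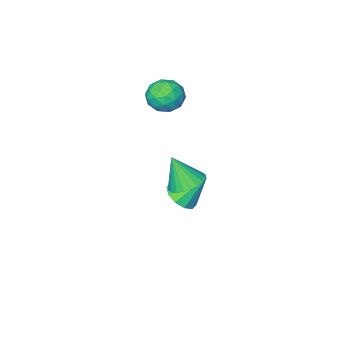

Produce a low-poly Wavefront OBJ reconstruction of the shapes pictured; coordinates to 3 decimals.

v -1.212 -1.169 2.807
v -0.647 -2 2.326
v -2.753 -1.84 2.154
v -2.188 -2.671 1.673
v -2.275 -2.626 2.783
v -1.322 -2.211 3.187
v -2.078 -1.629 1.293
v -1.125 -1.214 1.697
v -1.181 -2.285 1.391
v -1.303 -2.9 2.312
v -2.097 -0.94 2.168
v -2.219 -1.555 3.089
v -0.794 -1.525 2.624
v -2.606 -2.315 1.856
v -2.657 -2.288 2.509
v -2.324 -2.776 2.226
v -1.191 -1.649 3.13
v -0.859 -2.138 2.847
v -1.816 -2.506 3.116
v -2.541 -1.702 1.633
v -2.209 -2.191 1.35
v -1.076 -1.064 2.254
v -0.743 -1.552 1.971
v -1.584 -1.334 1.364
v -0.776 -2.181 1.791
v -1.682 -2.576 1.408
v -1.617 -1.963 1.184
v -1.057 -1.719 1.421
v -0.847 -2.543 2.333
v -1.753 -2.938 1.949
v -1.805 -2.911 2.601
v -1.245 -2.667 2.839
v -1.162 -2.71 1.783
v -1.647 -0.902 2.531
v -2.553 -1.297 2.147
v -2.155 -1.173 1.641
v -1.595 -0.929 1.879
v -1.718 -1.264 3.072
v -2.624 -1.659 2.689
v -2.343 -2.121 3.059
v -1.783 -1.877 3.296
v -2.238 -1.13 2.697
v 1.031 4.061 0.411
v 1.721 3.446 -0.021
v 1.509 3.419 2.089
v 1.938 3.774 0.042
v 2.017 4.145 0.162
v 1.946 4.504 0.32
v 1.735 4.795 0.491
v 1.418 4.974 0.65
v 1.041 5.015 0.773
v 0.663 4.91 0.84
v 0.341 4.676 0.842
v 0.124 4.349 0.779
v 0.045 3.977 0.659
v 0.117 3.619 0.502
v 0.327 3.328 0.33
v 0.645 3.148 0.171
v 1.021 3.108 0.049
v 1.399 3.212 -0.019
v -1.514 -0.159 -4.577
v -0.725 0.431 -4.352
v -2.566 0.639 -2.983
v -1.092 0.742 -4.75
v -1.619 0.71 -5.081
v -2.107 0.345 -5.221
v -2.368 -0.212 -5.114
v -2.302 -0.749 -4.802
v -1.936 -1.06 -4.405
v -1.408 -1.028 -4.073
v -0.921 -0.663 -3.933
v -0.66 -0.106 -4.04
f 1 38 17
f 38 12 41
f 17 41 6
f 38 41 17
f 1 17 13
f 17 6 18
f 13 18 2
f 17 18 13
f 1 13 22
f 13 2 23
f 22 23 8
f 13 23 22
f 1 22 34
f 22 8 37
f 34 37 11
f 22 37 34
f 1 34 38
f 34 11 42
f 38 42 12
f 34 42 38
f 2 18 29
f 18 6 32
f 29 32 10
f 18 32 29
f 6 41 19
f 41 12 40
f 19 40 5
f 41 40 19
f 12 42 39
f 42 11 35
f 39 35 3
f 42 35 39
f 11 37 36
f 37 8 24
f 36 24 7
f 37 24 36
f 8 23 28
f 23 2 25
f 28 25 9
f 23 25 28
f 4 30 16
f 30 10 31
f 16 31 5
f 30 31 16
f 4 16 14
f 16 5 15
f 14 15 3
f 16 15 14
f 4 14 21
f 14 3 20
f 21 20 7
f 14 20 21
f 4 21 26
f 21 7 27
f 26 27 9
f 21 27 26
f 4 26 30
f 26 9 33
f 30 33 10
f 26 33 30
f 5 31 19
f 31 10 32
f 19 32 6
f 31 32 19
f 3 15 39
f 15 5 40
f 39 40 12
f 15 40 39
f 7 20 36
f 20 3 35
f 36 35 11
f 20 35 36
f 9 27 28
f 27 7 24
f 28 24 8
f 27 24 28
f 10 33 29
f 33 9 25
f 29 25 2
f 33 25 29
f 44 43 46
f 44 46 45
f 46 43 47
f 46 47 45
f 47 43 48
f 47 48 45
f 48 43 49
f 48 49 45
f 49 43 50
f 49 50 45
f 50 43 51
f 50 51 45
f 51 43 52
f 51 52 45
f 52 43 53
f 52 53 45
f 53 43 54
f 53 54 45
f 54 43 55
f 54 55 45
f 55 43 56
f 55 56 45
f 56 43 57
f 56 57 45
f 57 43 58
f 57 58 45
f 58 43 59
f 58 59 45
f 59 43 60
f 59 60 45
f 60 43 44
f 60 44 45
f 62 61 64
f 62 64 63
f 64 61 65
f 64 65 63
f 65 61 66
f 65 66 63
f 66 61 67
f 66 67 63
f 67 61 68
f 67 68 63
f 68 61 69
f 68 69 63
f 69 61 70
f 69 70 63
f 70 61 71
f 70 71 63
f 71 61 72
f 71 72 63
f 72 61 62
f 72 62 63



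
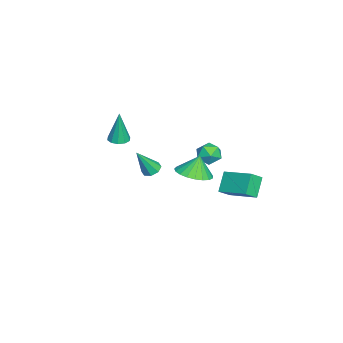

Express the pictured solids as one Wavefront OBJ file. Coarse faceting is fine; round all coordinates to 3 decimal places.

v -2.119 3.233 -2.207
v -2.914 3.364 -1.331
v -1.321 4.617 -1.689
v -2.116 4.748 -0.813
v -1.644 2.772 -1.707
v -2.439 2.903 -0.831
v -0.846 4.156 -1.189
v -1.641 4.287 -0.313
v -1.701 2.578 0.347
v -1.331 2.939 0.794
v -1.709 1.721 1.046
v -1.339 2.082 1.493
v -1.987 2.257 1.366
v -1.982 2.787 0.934
v -1.058 1.873 0.906
v -1.053 2.403 0.474
v -0.933 2.504 1.139
v -1.508 2.741 1.423
v -1.532 1.919 0.417
v -2.107 2.156 0.701
v 1.735 2.163 1.684
v 2.2 2.919 1.622
v 1.485 2.397 2.676
v 1.864 3.027 1.512
v 1.505 2.985 1.432
v 1.186 2.801 1.395
v 0.962 2.507 1.408
v 0.871 2.153 1.469
v 0.93 1.801 1.567
v 1.128 1.512 1.685
v 1.431 1.335 1.803
v 1.786 1.301 1.9
v 2.133 1.416 1.96
v 2.411 1.661 1.972
v 2.571 1.992 1.934
v 2.588 2.353 1.853
v 2.456 2.681 1.743
v -1.13 -0.289 -0.173
v -0.776 -0.56 -0.42
v -0.65 -0.891 1.173
v -0.646 -0.209 -0.31
v -0.799 0.095 -0.119
v -1.147 0.174 0.041
v -1.485 -0.018 0.075
v -1.615 -0.369 -0.036
v -1.461 -0.673 -0.226
v -1.114 -0.752 -0.386
v -3.894 -2.396 -0.049
v -3.49 -2.009 -0.067
v -3.866 -2.344 1.729
v -3.795 -1.845 -0.067
v -4.138 -1.892 -0.06
v -4.388 -2.131 -0.049
v -4.449 -2.471 -0.038
v -4.299 -2.783 -0.032
v -3.994 -2.947 -0.032
v -3.651 -2.9 -0.039
v -3.401 -2.661 -0.05
v -3.34 -2.321 -0.061
f 2 4 1
f 5 2 1
f 1 4 3
f 3 5 1
f 2 8 4
f 6 2 5
f 6 8 2
f 4 8 3
f 7 5 3
f 3 8 7
f 7 6 5
f 8 6 7
f 9 20 14
f 9 14 10
f 9 10 16
f 9 16 19
f 9 19 20
f 10 14 18
f 14 20 13
f 20 19 11
f 19 16 15
f 16 10 17
f 12 18 13
f 12 13 11
f 12 11 15
f 12 15 17
f 12 17 18
f 13 18 14
f 11 13 20
f 15 11 19
f 17 15 16
f 18 17 10
f 22 21 24
f 22 24 23
f 24 21 25
f 24 25 23
f 25 21 26
f 25 26 23
f 26 21 27
f 26 27 23
f 27 21 28
f 27 28 23
f 28 21 29
f 28 29 23
f 29 21 30
f 29 30 23
f 30 21 31
f 30 31 23
f 31 21 32
f 31 32 23
f 32 21 33
f 32 33 23
f 33 21 34
f 33 34 23
f 34 21 35
f 34 35 23
f 35 21 36
f 35 36 23
f 36 21 37
f 36 37 23
f 37 21 22
f 37 22 23
f 39 38 41
f 39 41 40
f 41 38 42
f 41 42 40
f 42 38 43
f 42 43 40
f 43 38 44
f 43 44 40
f 44 38 45
f 44 45 40
f 45 38 46
f 45 46 40
f 46 38 47
f 46 47 40
f 47 38 39
f 47 39 40
f 49 48 51
f 49 51 50
f 51 48 52
f 51 52 50
f 52 48 53
f 52 53 50
f 53 48 54
f 53 54 50
f 54 48 55
f 54 55 50
f 55 48 56
f 55 56 50
f 56 48 57
f 56 57 50
f 57 48 58
f 57 58 50
f 58 48 59
f 58 59 50
f 59 48 49
f 59 49 50



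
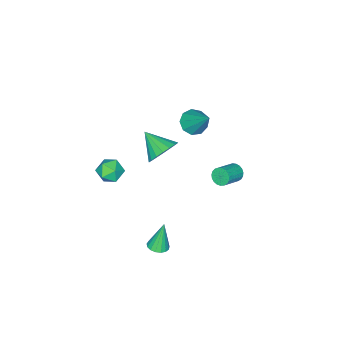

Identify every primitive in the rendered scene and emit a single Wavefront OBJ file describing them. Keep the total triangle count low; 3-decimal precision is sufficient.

v 1.196 -2.732 -1.5
v 1.766 -2.347 -1.138
v 1.194 -3.593 -0.582
v 1.764 -3.208 -0.22
v 1.051 -2.899 -0.261
v 1.053 -2.367 -0.828
v 1.907 -3.573 -0.892
v 1.909 -3.041 -1.459
v 2.206 -2.867 -0.761
v 1.677 -2.45 -0.372
v 1.283 -3.49 -1.348
v 0.754 -3.073 -0.959
v -2.04 -2.449 -1.89
v -1.142 -2.674 -2.144
v -2.14 -3.771 -1.07
v -1.086 -2.454 -1.782
v -1.219 -2.233 -1.441
v -1.515 -2.054 -1.19
v -1.914 -1.954 -1.077
v -2.339 -1.951 -1.126
v -2.704 -2.047 -1.325
v -2.938 -2.223 -1.637
v -2.993 -2.443 -1.999
v -2.86 -2.665 -2.339
v -2.565 -2.843 -2.591
v -2.165 -2.943 -2.703
v -1.74 -2.946 -2.655
v -1.375 -2.85 -2.455
v 3.119 1.433 -2.696
v 3.405 0.96 -2.604
v 2.741 1.507 -1.144
v 3.587 1.153 -2.569
v 3.663 1.41 -2.563
v 3.614 1.673 -2.587
v 3.451 1.88 -2.637
v 3.213 1.985 -2.7
v 2.953 1.964 -2.762
v 2.732 1.821 -2.809
v 2.599 1.589 -2.831
v 2.585 1.322 -2.821
v 2.694 1.08 -2.783
v 2.9 0.919 -2.726
v 3.157 0.876 -2.661
v 0.385 3.856 2.733
v 0.575 3.628 2.33
v 1.625 3.596 2.845
v 1.435 3.824 3.247
v 0.604 3.829 2.284
v 1.654 3.796 2.799
v 0.595 4.034 2.315
v 1.645 4.002 2.83
v 0.549 4.209 2.419
v 1.6 4.176 2.933
v 0.476 4.322 2.576
v 1.526 4.29 3.091
v 0.386 4.355 2.761
v 1.437 4.323 3.276
v 0.296 4.302 2.941
v 1.347 4.27 3.455
v 0.222 4.172 3.085
v 1.272 4.14 3.599
v 0.176 3.987 3.168
v 1.226 3.955 3.682
v 0.166 3.779 3.176
v 1.216 3.747 3.69
v 0.193 3.585 3.107
v 1.244 3.553 3.621
v 0.254 3.438 2.973
v 1.305 3.406 3.488
v 0.338 3.363 2.798
v 1.388 3.331 3.313
v 0.429 3.373 2.612
v 1.48 3.341 3.126
v 0.513 3.467 2.446
v 1.564 3.435 2.961
v -1.401 0.003 2.784
v -0.668 -0.088 2.659
v -0.999 1.257 4.236
v -0.847 0.299 2.375
v -1.286 0.548 2.282
v -1.779 0.542 2.424
v -2.095 0.284 2.734
v -2.087 -0.106 3.068
v -1.758 -0.444 3.269
v -1.262 -0.573 3.243
v -0.832 -0.433 3.002
f 1 12 6
f 1 6 2
f 1 2 8
f 1 8 11
f 1 11 12
f 2 6 10
f 6 12 5
f 12 11 3
f 11 8 7
f 8 2 9
f 4 10 5
f 4 5 3
f 4 3 7
f 4 7 9
f 4 9 10
f 5 10 6
f 3 5 12
f 7 3 11
f 9 7 8
f 10 9 2
f 14 13 16
f 14 16 15
f 16 13 17
f 16 17 15
f 17 13 18
f 17 18 15
f 18 13 19
f 18 19 15
f 19 13 20
f 19 20 15
f 20 13 21
f 20 21 15
f 21 13 22
f 21 22 15
f 22 13 23
f 22 23 15
f 23 13 24
f 23 24 15
f 24 13 25
f 24 25 15
f 25 13 26
f 25 26 15
f 26 13 27
f 26 27 15
f 27 13 28
f 27 28 15
f 28 13 14
f 28 14 15
f 30 29 32
f 30 32 31
f 32 29 33
f 32 33 31
f 33 29 34
f 33 34 31
f 34 29 35
f 34 35 31
f 35 29 36
f 35 36 31
f 36 29 37
f 36 37 31
f 37 29 38
f 37 38 31
f 38 29 39
f 38 39 31
f 39 29 40
f 39 40 31
f 40 29 41
f 40 41 31
f 41 29 42
f 41 42 31
f 42 29 43
f 42 43 31
f 43 29 30
f 43 30 31
f 45 44 48
f 45 48 46
f 46 48 49
f 46 49 47
f 48 44 50
f 48 50 49
f 49 50 51
f 49 51 47
f 50 44 52
f 50 52 51
f 51 52 53
f 51 53 47
f 52 44 54
f 52 54 53
f 53 54 55
f 53 55 47
f 54 44 56
f 54 56 55
f 55 56 57
f 55 57 47
f 56 44 58
f 56 58 57
f 57 58 59
f 57 59 47
f 58 44 60
f 58 60 59
f 59 60 61
f 59 61 47
f 60 44 62
f 60 62 61
f 61 62 63
f 61 63 47
f 62 44 64
f 62 64 63
f 63 64 65
f 63 65 47
f 64 44 66
f 64 66 65
f 65 66 67
f 65 67 47
f 66 44 68
f 66 68 67
f 67 68 69
f 67 69 47
f 68 44 70
f 68 70 69
f 69 70 71
f 69 71 47
f 70 44 72
f 70 72 71
f 71 72 73
f 71 73 47
f 72 44 74
f 72 74 73
f 73 74 75
f 73 75 47
f 74 44 45
f 74 45 75
f 75 45 46
f 75 46 47
f 77 76 79
f 77 79 78
f 79 76 80
f 79 80 78
f 80 76 81
f 80 81 78
f 81 76 82
f 81 82 78
f 82 76 83
f 82 83 78
f 83 76 84
f 83 84 78
f 84 76 85
f 84 85 78
f 85 76 86
f 85 86 78
f 86 76 77
f 86 77 78



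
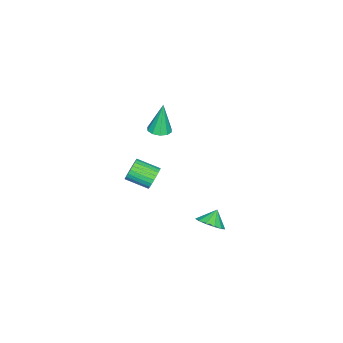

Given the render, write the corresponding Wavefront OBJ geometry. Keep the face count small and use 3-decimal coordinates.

v -2.196 3.65 -3.834
v -1.624 3.205 -3.284
v -2.844 3.79 -3.046
v -1.49 3.699 -3.262
v -1.58 4.178 -3.422
v -1.866 4.489 -3.713
v -2.257 4.533 -4.042
v -2.628 4.297 -4.305
v -2.862 3.856 -4.419
v -2.885 3.349 -4.347
v -2.689 2.937 -4.112
v -2.336 2.752 -3.789
v -1.939 2.851 -3.48
v -2.536 0.054 -1.392
v -2.179 0.357 -0.78
v -1.947 -1.011 -0.237
v -2.304 -1.314 -0.848
v -2.463 0.348 -0.683
v -2.231 -1.02 -0.14
v -2.758 0.293 -0.694
v -2.527 -1.075 -0.151
v -3.02 0.202 -0.811
v -2.788 -1.166 -0.268
v -3.207 0.089 -1.017
v -2.976 -1.279 -0.474
v -3.293 -0.03 -1.279
v -3.061 -1.398 -0.736
v -3.263 -0.135 -1.559
v -3.032 -1.503 -1.016
v -3.123 -0.213 -1.813
v -2.891 -1.581 -1.27
v -2.893 -0.249 -2.003
v -2.661 -1.617 -1.46
v -2.609 -0.24 -2.1
v -2.377 -1.608 -1.557
v -2.313 -0.185 -2.089
v -2.082 -1.553 -1.546
v -2.052 -0.094 -1.972
v -1.82 -1.462 -1.429
v -1.864 0.019 -1.766
v -1.633 -1.349 -1.223
v -1.779 0.138 -1.504
v -1.547 -1.23 -0.961
v -1.808 0.243 -1.224
v -1.577 -1.125 -0.681
v -1.949 0.321 -0.97
v -1.717 -1.047 -0.427
v -2.581 0.362 2.93
v -1.961 0.682 2.993
v -2.839 0.478 4.89
v -2.263 0.986 2.935
v -2.686 1.052 2.876
v -3.069 0.855 2.837
v -3.266 0.469 2.833
v -3.2 0.043 2.867
v -2.898 -0.262 2.925
v -2.475 -0.328 2.985
v -2.092 -0.13 3.024
v -1.896 0.255 3.027
f 2 1 4
f 2 4 3
f 4 1 5
f 4 5 3
f 5 1 6
f 5 6 3
f 6 1 7
f 6 7 3
f 7 1 8
f 7 8 3
f 8 1 9
f 8 9 3
f 9 1 10
f 9 10 3
f 10 1 11
f 10 11 3
f 11 1 12
f 11 12 3
f 12 1 13
f 12 13 3
f 13 1 2
f 13 2 3
f 15 14 18
f 15 18 16
f 16 18 19
f 16 19 17
f 18 14 20
f 18 20 19
f 19 20 21
f 19 21 17
f 20 14 22
f 20 22 21
f 21 22 23
f 21 23 17
f 22 14 24
f 22 24 23
f 23 24 25
f 23 25 17
f 24 14 26
f 24 26 25
f 25 26 27
f 25 27 17
f 26 14 28
f 26 28 27
f 27 28 29
f 27 29 17
f 28 14 30
f 28 30 29
f 29 30 31
f 29 31 17
f 30 14 32
f 30 32 31
f 31 32 33
f 31 33 17
f 32 14 34
f 32 34 33
f 33 34 35
f 33 35 17
f 34 14 36
f 34 36 35
f 35 36 37
f 35 37 17
f 36 14 38
f 36 38 37
f 37 38 39
f 37 39 17
f 38 14 40
f 38 40 39
f 39 40 41
f 39 41 17
f 40 14 42
f 40 42 41
f 41 42 43
f 41 43 17
f 42 14 44
f 42 44 43
f 43 44 45
f 43 45 17
f 44 14 46
f 44 46 45
f 45 46 47
f 45 47 17
f 46 14 15
f 46 15 47
f 47 15 16
f 47 16 17
f 49 48 51
f 49 51 50
f 51 48 52
f 51 52 50
f 52 48 53
f 52 53 50
f 53 48 54
f 53 54 50
f 54 48 55
f 54 55 50
f 55 48 56
f 55 56 50
f 56 48 57
f 56 57 50
f 57 48 58
f 57 58 50
f 58 48 59
f 58 59 50
f 59 48 49
f 59 49 50



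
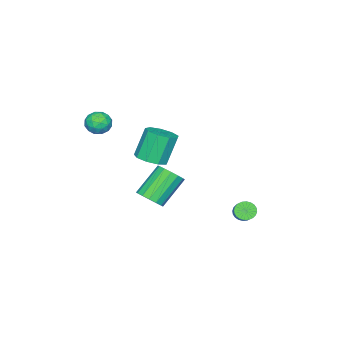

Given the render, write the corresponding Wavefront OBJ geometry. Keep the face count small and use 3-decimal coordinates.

v -0.823 -2.693 3.207
v -0.269 -3.13 3.582
v -0.871 -3.57 2.258
v -0.317 -4.007 2.633
v -1.05 -3.938 2.944
v -1.021 -3.397 3.53
v -0.119 -3.303 2.31
v -0.09 -2.762 2.896
v 0.166 -3.507 3.028
v -0.41 -3.9 3.42
v -0.73 -2.8 2.42
v -1.306 -3.193 2.812
v -0.542 -2.835 3.478
v -0.598 -3.865 2.362
v -1.029 -3.825 2.545
v -0.704 -4.082 2.765
v -0.983 -2.991 3.447
v -0.658 -3.248 3.668
v -1.117 -3.723 3.293
v -0.482 -3.452 2.172
v -0.157 -3.709 2.393
v -0.436 -2.618 3.075
v -0.111 -2.875 3.295
v -0.023 -2.977 2.547
v 0.039 -3.313 3.373
v 0.011 -3.828 2.815
v 0.127 -3.415 2.625
v 0.145 -3.097 2.969
v -0.299 -3.544 3.603
v -0.327 -4.059 3.045
v -0.758 -4.019 3.228
v -0.741 -3.701 3.572
v -0.043 -3.766 3.277
v -0.813 -2.641 2.795
v -0.841 -3.156 2.237
v -0.399 -2.999 2.268
v -0.382 -2.681 2.612
v -1.151 -2.872 3.025
v -1.179 -3.387 2.467
v -1.285 -3.603 2.871
v -1.267 -3.285 3.215
v -1.097 -2.934 2.563
v -2.396 -1.362 -3.344
v -1.934 -1.814 -2.761
v -3.442 -1.409 -1.253
v -3.904 -0.958 -1.836
v -1.785 -1.39 -2.726
v -3.292 -0.986 -1.218
v -1.8 -0.959 -2.856
v -3.307 -0.555 -1.348
v -1.974 -0.636 -3.116
v -3.481 -0.232 -1.608
v -2.262 -0.508 -3.438
v -3.769 -0.104 -1.93
v -2.585 -0.608 -3.735
v -4.092 -0.204 -2.227
v -2.858 -0.911 -3.927
v -4.366 -0.506 -2.419
v -3.008 -1.334 -3.962
v -4.515 -0.93 -2.454
v -2.993 -1.765 -3.832
v -4.5 -1.361 -2.324
v -2.819 -2.088 -3.572
v -4.326 -1.684 -2.064
v -2.531 -2.216 -3.25
v -4.038 -1.812 -1.742
v -2.208 -2.116 -2.953
v -3.715 -1.712 -1.445
v -3.292 -1.874 -0.768
v -2.433 -1.579 -0.428
v -3.209 -1.371 1.349
v -4.068 -1.666 1.008
v -2.784 -1.057 -0.642
v -3.56 -0.85 1.135
v -3.372 -0.918 -0.915
v -4.148 -0.711 0.862
v -3.923 -1.226 -1.12
v -4.699 -1.019 0.657
v -4.179 -1.837 -1.16
v -4.955 -1.63 0.617
v -4.019 -2.465 -1.017
v -4.796 -2.258 0.76
v -3.52 -2.816 -0.758
v -4.296 -2.609 1.019
v -2.914 -2.727 -0.504
v -3.69 -2.519 1.273
v -2.484 -2.238 -0.373
v -3.261 -2.03 1.404
v -3.992 3.661 -3.343
v -3.564 3.247 -3.476
v -2.701 3.885 -2.691
v -3.128 4.299 -2.557
v -3.528 3.408 -3.647
v -2.664 4.047 -2.862
v -3.562 3.608 -3.772
v -2.699 4.246 -2.987
v -3.661 3.816 -3.832
v -2.798 4.454 -3.046
v -3.811 4 -3.816
v -2.948 4.638 -3.031
v -3.989 4.133 -3.729
v -3.126 4.771 -2.944
v -4.167 4.193 -3.583
v -3.303 4.832 -2.798
v -4.318 4.173 -3.4
v -3.455 4.811 -2.615
v -4.419 4.075 -3.209
v -3.556 4.713 -2.424
v -4.456 3.913 -3.038
v -3.592 4.552 -2.253
v -4.421 3.714 -2.913
v -3.558 4.352 -2.128
v -4.322 3.506 -2.854
v -3.459 4.144 -2.068
v -4.172 3.322 -2.869
v -3.309 3.96 -2.084
v -3.994 3.189 -2.956
v -3.131 3.827 -2.171
v -3.817 3.128 -3.102
v -2.953 3.767 -2.317
v -3.665 3.149 -3.285
v -2.802 3.787 -2.5
f 1 38 17
f 38 12 41
f 17 41 6
f 38 41 17
f 1 17 13
f 17 6 18
f 13 18 2
f 17 18 13
f 1 13 22
f 13 2 23
f 22 23 8
f 13 23 22
f 1 22 34
f 22 8 37
f 34 37 11
f 22 37 34
f 1 34 38
f 34 11 42
f 38 42 12
f 34 42 38
f 2 18 29
f 18 6 32
f 29 32 10
f 18 32 29
f 6 41 19
f 41 12 40
f 19 40 5
f 41 40 19
f 12 42 39
f 42 11 35
f 39 35 3
f 42 35 39
f 11 37 36
f 37 8 24
f 36 24 7
f 37 24 36
f 8 23 28
f 23 2 25
f 28 25 9
f 23 25 28
f 4 30 16
f 30 10 31
f 16 31 5
f 30 31 16
f 4 16 14
f 16 5 15
f 14 15 3
f 16 15 14
f 4 14 21
f 14 3 20
f 21 20 7
f 14 20 21
f 4 21 26
f 21 7 27
f 26 27 9
f 21 27 26
f 4 26 30
f 26 9 33
f 30 33 10
f 26 33 30
f 5 31 19
f 31 10 32
f 19 32 6
f 31 32 19
f 3 15 39
f 15 5 40
f 39 40 12
f 15 40 39
f 7 20 36
f 20 3 35
f 36 35 11
f 20 35 36
f 9 27 28
f 27 7 24
f 28 24 8
f 27 24 28
f 10 33 29
f 33 9 25
f 29 25 2
f 33 25 29
f 44 43 47
f 44 47 45
f 45 47 48
f 45 48 46
f 47 43 49
f 47 49 48
f 48 49 50
f 48 50 46
f 49 43 51
f 49 51 50
f 50 51 52
f 50 52 46
f 51 43 53
f 51 53 52
f 52 53 54
f 52 54 46
f 53 43 55
f 53 55 54
f 54 55 56
f 54 56 46
f 55 43 57
f 55 57 56
f 56 57 58
f 56 58 46
f 57 43 59
f 57 59 58
f 58 59 60
f 58 60 46
f 59 43 61
f 59 61 60
f 60 61 62
f 60 62 46
f 61 43 63
f 61 63 62
f 62 63 64
f 62 64 46
f 63 43 65
f 63 65 64
f 64 65 66
f 64 66 46
f 65 43 67
f 65 67 66
f 66 67 68
f 66 68 46
f 67 43 44
f 67 44 68
f 68 44 45
f 68 45 46
f 70 69 73
f 70 73 71
f 71 73 74
f 71 74 72
f 73 69 75
f 73 75 74
f 74 75 76
f 74 76 72
f 75 69 77
f 75 77 76
f 76 77 78
f 76 78 72
f 77 69 79
f 77 79 78
f 78 79 80
f 78 80 72
f 79 69 81
f 79 81 80
f 80 81 82
f 80 82 72
f 81 69 83
f 81 83 82
f 82 83 84
f 82 84 72
f 83 69 85
f 83 85 84
f 84 85 86
f 84 86 72
f 85 69 87
f 85 87 86
f 86 87 88
f 86 88 72
f 87 69 70
f 87 70 88
f 88 70 71
f 88 71 72
f 90 89 93
f 90 93 91
f 91 93 94
f 91 94 92
f 93 89 95
f 93 95 94
f 94 95 96
f 94 96 92
f 95 89 97
f 95 97 96
f 96 97 98
f 96 98 92
f 97 89 99
f 97 99 98
f 98 99 100
f 98 100 92
f 99 89 101
f 99 101 100
f 100 101 102
f 100 102 92
f 101 89 103
f 101 103 102
f 102 103 104
f 102 104 92
f 103 89 105
f 103 105 104
f 104 105 106
f 104 106 92
f 105 89 107
f 105 107 106
f 106 107 108
f 106 108 92
f 107 89 109
f 107 109 108
f 108 109 110
f 108 110 92
f 109 89 111
f 109 111 110
f 110 111 112
f 110 112 92
f 111 89 113
f 111 113 112
f 112 113 114
f 112 114 92
f 113 89 115
f 113 115 114
f 114 115 116
f 114 116 92
f 115 89 117
f 115 117 116
f 116 117 118
f 116 118 92
f 117 89 119
f 117 119 118
f 118 119 120
f 118 120 92
f 119 89 121
f 119 121 120
f 120 121 122
f 120 122 92
f 121 89 90
f 121 90 122
f 122 90 91
f 122 91 92



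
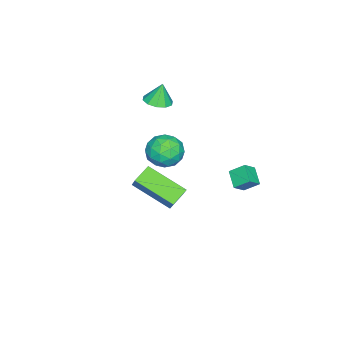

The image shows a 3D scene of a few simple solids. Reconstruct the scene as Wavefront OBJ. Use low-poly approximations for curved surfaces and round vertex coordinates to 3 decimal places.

v -3.834 1.68 -3.073
v -4.541 1.132 -2.582
v -4 2.407 -2.501
v -4.706 1.859 -2.01
v -3.254 1.401 -2.55
v -3.96 0.853 -2.059
v -3.419 2.128 -1.978
v -4.126 1.58 -1.487
v -3.711 -2.674 2.08
v -3.283 -3.242 2.245
v -3.909 -2.506 3.18
v -3.025 -2.872 2.234
v -3.029 -2.426 2.165
v -3.294 -2.075 2.064
v -3.718 -1.953 1.969
v -4.139 -2.106 1.916
v -4.396 -2.476 1.926
v -4.392 -2.922 1.995
v -4.127 -3.273 2.096
v -3.704 -3.395 2.192
v 2.435 0.708 0.084
v 2.365 -1.147 1.023
v 1.566 0.948 0.494
v 1.496 -0.907 1.432
v 2.884 1.067 0.828
v 2.814 -0.788 1.766
v 2.015 1.307 1.237
v 1.945 -0.548 2.176
v -2.229 -1.135 -1.01
v -1.554 -1.562 -0.427
v -3.386 -1.958 -0.273
v -2.711 -2.385 0.31
v -2.911 -1.422 0.408
v -2.196 -0.913 -0.047
v -2.744 -2.607 -0.653
v -2.029 -2.098 -1.108
v -1.873 -2.471 -0.207
v -1.975 -1.739 0.449
v -2.965 -1.781 -1.149
v -3.067 -1.049 -0.493
v -1.79 -1.276 -0.783
v -3.15 -2.244 0.083
v -3.267 -1.678 0.141
v -2.87 -1.929 0.484
v -2.167 -0.895 -0.56
v -1.771 -1.146 -0.217
v -2.568 -1.064 0.274
v -3.169 -2.374 -0.483
v -2.773 -2.625 -0.14
v -2.07 -1.591 -1.184
v -1.673 -1.842 -0.841
v -2.372 -2.456 -0.974
v -1.581 -2.062 -0.311
v -2.26 -2.545 0.122
v -2.28 -2.676 -0.444
v -1.86 -2.377 -0.712
v -1.641 -1.631 0.074
v -2.321 -2.115 0.507
v -2.438 -1.549 0.565
v -2.018 -1.25 0.298
v -1.828 -2.166 0.204
v -2.619 -1.405 -1.207
v -3.299 -1.889 -0.774
v -2.922 -2.27 -0.998
v -2.502 -1.971 -1.265
v -2.68 -0.975 -0.822
v -3.359 -1.458 -0.389
v -3.08 -1.143 0.012
v -2.66 -0.844 -0.256
v -3.112 -1.354 -0.904
f 2 4 1
f 5 2 1
f 1 4 3
f 3 5 1
f 2 8 4
f 6 2 5
f 6 8 2
f 4 8 3
f 7 5 3
f 3 8 7
f 7 6 5
f 8 6 7
f 10 9 12
f 10 12 11
f 12 9 13
f 12 13 11
f 13 9 14
f 13 14 11
f 14 9 15
f 14 15 11
f 15 9 16
f 15 16 11
f 16 9 17
f 16 17 11
f 17 9 18
f 17 18 11
f 18 9 19
f 18 19 11
f 19 9 20
f 19 20 11
f 20 9 10
f 20 10 11
f 22 24 21
f 25 22 21
f 21 24 23
f 23 25 21
f 22 28 24
f 26 22 25
f 26 28 22
f 24 28 23
f 27 25 23
f 23 28 27
f 27 26 25
f 28 26 27
f 29 66 45
f 66 40 69
f 45 69 34
f 66 69 45
f 29 45 41
f 45 34 46
f 41 46 30
f 45 46 41
f 29 41 50
f 41 30 51
f 50 51 36
f 41 51 50
f 29 50 62
f 50 36 65
f 62 65 39
f 50 65 62
f 29 62 66
f 62 39 70
f 66 70 40
f 62 70 66
f 30 46 57
f 46 34 60
f 57 60 38
f 46 60 57
f 34 69 47
f 69 40 68
f 47 68 33
f 69 68 47
f 40 70 67
f 70 39 63
f 67 63 31
f 70 63 67
f 39 65 64
f 65 36 52
f 64 52 35
f 65 52 64
f 36 51 56
f 51 30 53
f 56 53 37
f 51 53 56
f 32 58 44
f 58 38 59
f 44 59 33
f 58 59 44
f 32 44 42
f 44 33 43
f 42 43 31
f 44 43 42
f 32 42 49
f 42 31 48
f 49 48 35
f 42 48 49
f 32 49 54
f 49 35 55
f 54 55 37
f 49 55 54
f 32 54 58
f 54 37 61
f 58 61 38
f 54 61 58
f 33 59 47
f 59 38 60
f 47 60 34
f 59 60 47
f 31 43 67
f 43 33 68
f 67 68 40
f 43 68 67
f 35 48 64
f 48 31 63
f 64 63 39
f 48 63 64
f 37 55 56
f 55 35 52
f 56 52 36
f 55 52 56
f 38 61 57
f 61 37 53
f 57 53 30
f 61 53 57



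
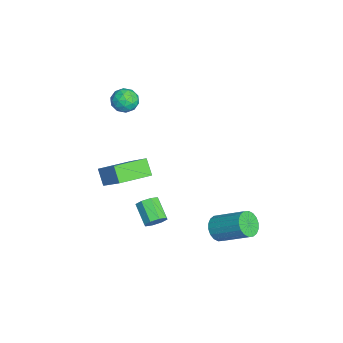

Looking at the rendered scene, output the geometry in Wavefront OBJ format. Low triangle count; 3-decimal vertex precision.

v 2.076 2.921 -2.503
v 2.457 2.463 -2.175
v 3.164 3.74 -1.21
v 2.784 4.199 -1.537
v 2.633 2.542 -2.408
v 3.34 3.819 -1.443
v 2.698 2.696 -2.66
v 3.406 3.973 -1.695
v 2.641 2.895 -2.881
v 3.348 4.172 -1.916
v 2.471 3.099 -3.027
v 3.179 4.376 -2.062
v 2.224 3.268 -3.069
v 2.931 4.545 -2.104
v 1.947 3.368 -2.999
v 2.654 4.645 -2.034
v 1.696 3.38 -2.83
v 2.403 4.657 -1.865
v 1.52 3.301 -2.597
v 2.227 4.578 -1.632
v 1.454 3.147 -2.345
v 2.162 4.424 -1.38
v 1.512 2.948 -2.124
v 2.219 4.225 -1.159
v 1.681 2.744 -1.978
v 2.389 4.021 -1.013
v 1.929 2.575 -1.936
v 2.636 3.852 -0.971
v 2.206 2.475 -2.006
v 2.913 3.752 -1.041
v 2.03 0.185 -2.001
v 2.376 -0.066 -1.64
v 1.456 -0.436 -1.017
v 1.11 -0.185 -1.379
v 2.288 0.338 -1.529
v 1.369 -0.032 -0.906
v 2.049 0.653 -1.694
v 1.13 0.283 -1.072
v 1.799 0.694 -2.04
v 0.879 0.324 -1.418
v 1.684 0.436 -2.363
v 0.764 0.066 -1.74
v 1.771 0.032 -2.474
v 0.852 -0.338 -1.851
v 2.01 -0.283 -2.308
v 1.091 -0.653 -1.686
v 2.261 -0.324 -1.962
v 1.341 -0.694 -1.34
v -4.025 -0.968 2.14
v -3.47 -0.591 2.355
v -3.35 -1.569 1.445
v -2.795 -1.192 1.66
v -3.108 -1.643 2.103
v -3.525 -1.271 2.532
v -3.295 -0.889 1.268
v -3.712 -0.517 1.697
v -3.018 -0.543 1.816
v -2.903 -1.009 2.332
v -3.917 -1.151 1.468
v -3.802 -1.617 1.984
v -3.807 -0.727 2.308
v -3.013 -1.433 1.492
v -3.197 -1.698 1.752
v -2.871 -1.477 1.878
v -3.839 -1.126 2.412
v -3.513 -0.905 2.539
v -3.3 -1.523 2.39
v -3.307 -1.255 1.261
v -2.981 -1.034 1.388
v -3.949 -0.683 1.922
v -3.623 -0.462 2.048
v -3.52 -0.637 1.41
v -3.215 -0.477 2.118
v -2.818 -0.83 1.71
v -3.112 -0.652 1.479
v -3.358 -0.434 1.732
v -3.147 -0.751 2.421
v -2.75 -1.104 2.013
v -2.934 -1.369 2.273
v -3.179 -1.15 2.525
v -2.882 -0.722 2.104
v -4.07 -1.056 1.787
v -3.673 -1.409 1.379
v -3.641 -1.01 1.275
v -3.886 -0.791 1.527
v -4.002 -1.33 2.09
v -3.605 -1.683 1.682
v -3.462 -1.726 2.068
v -3.708 -1.508 2.321
v -3.938 -1.438 1.696
v -2.064 -2.361 -1.856
v -0.659 -1.618 -0.408
v -2.741 -0.892 -1.953
v -1.336 -0.15 -0.504
v -1.464 -2.13 -2.556
v -0.059 -1.388 -1.107
v -2.141 -0.662 -2.652
v -0.736 0.081 -1.204
f 2 1 5
f 2 5 3
f 3 5 6
f 3 6 4
f 5 1 7
f 5 7 6
f 6 7 8
f 6 8 4
f 7 1 9
f 7 9 8
f 8 9 10
f 8 10 4
f 9 1 11
f 9 11 10
f 10 11 12
f 10 12 4
f 11 1 13
f 11 13 12
f 12 13 14
f 12 14 4
f 13 1 15
f 13 15 14
f 14 15 16
f 14 16 4
f 15 1 17
f 15 17 16
f 16 17 18
f 16 18 4
f 17 1 19
f 17 19 18
f 18 19 20
f 18 20 4
f 19 1 21
f 19 21 20
f 20 21 22
f 20 22 4
f 21 1 23
f 21 23 22
f 22 23 24
f 22 24 4
f 23 1 25
f 23 25 24
f 24 25 26
f 24 26 4
f 25 1 27
f 25 27 26
f 26 27 28
f 26 28 4
f 27 1 29
f 27 29 28
f 28 29 30
f 28 30 4
f 29 1 2
f 29 2 30
f 30 2 3
f 30 3 4
f 32 31 35
f 32 35 33
f 33 35 36
f 33 36 34
f 35 31 37
f 35 37 36
f 36 37 38
f 36 38 34
f 37 31 39
f 37 39 38
f 38 39 40
f 38 40 34
f 39 31 41
f 39 41 40
f 40 41 42
f 40 42 34
f 41 31 43
f 41 43 42
f 42 43 44
f 42 44 34
f 43 31 45
f 43 45 44
f 44 45 46
f 44 46 34
f 45 31 47
f 45 47 46
f 46 47 48
f 46 48 34
f 47 31 32
f 47 32 48
f 48 32 33
f 48 33 34
f 49 86 65
f 86 60 89
f 65 89 54
f 86 89 65
f 49 65 61
f 65 54 66
f 61 66 50
f 65 66 61
f 49 61 70
f 61 50 71
f 70 71 56
f 61 71 70
f 49 70 82
f 70 56 85
f 82 85 59
f 70 85 82
f 49 82 86
f 82 59 90
f 86 90 60
f 82 90 86
f 50 66 77
f 66 54 80
f 77 80 58
f 66 80 77
f 54 89 67
f 89 60 88
f 67 88 53
f 89 88 67
f 60 90 87
f 90 59 83
f 87 83 51
f 90 83 87
f 59 85 84
f 85 56 72
f 84 72 55
f 85 72 84
f 56 71 76
f 71 50 73
f 76 73 57
f 71 73 76
f 52 78 64
f 78 58 79
f 64 79 53
f 78 79 64
f 52 64 62
f 64 53 63
f 62 63 51
f 64 63 62
f 52 62 69
f 62 51 68
f 69 68 55
f 62 68 69
f 52 69 74
f 69 55 75
f 74 75 57
f 69 75 74
f 52 74 78
f 74 57 81
f 78 81 58
f 74 81 78
f 53 79 67
f 79 58 80
f 67 80 54
f 79 80 67
f 51 63 87
f 63 53 88
f 87 88 60
f 63 88 87
f 55 68 84
f 68 51 83
f 84 83 59
f 68 83 84
f 57 75 76
f 75 55 72
f 76 72 56
f 75 72 76
f 58 81 77
f 81 57 73
f 77 73 50
f 81 73 77
f 92 94 91
f 95 92 91
f 91 94 93
f 93 95 91
f 92 98 94
f 96 92 95
f 96 98 92
f 94 98 93
f 97 95 93
f 93 98 97
f 97 96 95
f 98 96 97

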